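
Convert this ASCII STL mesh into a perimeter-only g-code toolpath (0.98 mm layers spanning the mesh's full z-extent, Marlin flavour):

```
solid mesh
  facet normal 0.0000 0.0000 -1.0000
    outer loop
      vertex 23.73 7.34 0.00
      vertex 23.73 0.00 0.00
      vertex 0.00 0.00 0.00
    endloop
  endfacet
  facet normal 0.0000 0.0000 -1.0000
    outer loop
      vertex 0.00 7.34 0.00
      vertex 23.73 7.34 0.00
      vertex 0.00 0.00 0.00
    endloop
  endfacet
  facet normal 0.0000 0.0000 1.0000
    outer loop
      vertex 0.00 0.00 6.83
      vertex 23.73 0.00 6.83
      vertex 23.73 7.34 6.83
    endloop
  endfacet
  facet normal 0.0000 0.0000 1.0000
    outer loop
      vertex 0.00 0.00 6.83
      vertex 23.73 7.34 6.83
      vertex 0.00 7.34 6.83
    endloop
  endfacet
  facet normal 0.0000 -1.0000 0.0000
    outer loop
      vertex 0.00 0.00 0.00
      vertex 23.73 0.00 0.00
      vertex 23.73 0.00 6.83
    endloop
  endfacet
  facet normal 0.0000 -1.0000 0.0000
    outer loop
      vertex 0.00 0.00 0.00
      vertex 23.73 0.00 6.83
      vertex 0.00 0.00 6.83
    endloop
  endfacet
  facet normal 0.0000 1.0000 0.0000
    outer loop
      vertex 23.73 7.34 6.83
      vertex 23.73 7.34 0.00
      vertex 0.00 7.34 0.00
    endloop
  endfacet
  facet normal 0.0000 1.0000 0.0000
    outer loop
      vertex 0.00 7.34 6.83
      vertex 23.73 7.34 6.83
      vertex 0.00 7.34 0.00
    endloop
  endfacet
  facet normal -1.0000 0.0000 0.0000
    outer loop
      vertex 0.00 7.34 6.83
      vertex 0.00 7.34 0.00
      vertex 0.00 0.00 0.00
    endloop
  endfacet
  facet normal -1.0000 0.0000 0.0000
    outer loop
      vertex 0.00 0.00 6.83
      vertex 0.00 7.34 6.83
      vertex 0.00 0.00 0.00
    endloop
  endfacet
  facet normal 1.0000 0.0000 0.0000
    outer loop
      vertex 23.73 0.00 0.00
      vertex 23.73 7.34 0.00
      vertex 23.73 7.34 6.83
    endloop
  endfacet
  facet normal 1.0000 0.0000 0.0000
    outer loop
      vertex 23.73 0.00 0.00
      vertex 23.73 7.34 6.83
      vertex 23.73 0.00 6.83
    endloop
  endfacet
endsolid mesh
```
; perimeter-only toolpath
G21 ; units = mm
G90 ; absolute positioning
G28 ; home
; layer 1
G0 Z0.98
G0 X0.00 Y0.00
G1 X23.73 Y0.00
G1 X23.73 Y7.34
G1 X0.00 Y7.34
G1 X0.00 Y0.00
; layer 2
G0 Z1.95
G0 X0.00 Y0.00
G1 X23.73 Y0.00
G1 X23.73 Y7.34
G1 X0.00 Y7.34
G1 X0.00 Y0.00
; layer 3
G0 Z2.93
G0 X0.00 Y0.00
G1 X23.73 Y0.00
G1 X23.73 Y7.34
G1 X0.00 Y7.34
G1 X0.00 Y0.00
; layer 4
G0 Z3.90
G0 X0.00 Y0.00
G1 X23.73 Y0.00
G1 X23.73 Y7.34
G1 X0.00 Y7.34
G1 X0.00 Y0.00
; layer 5
G0 Z4.88
G0 X0.00 Y0.00
G1 X23.73 Y0.00
G1 X23.73 Y7.34
G1 X0.00 Y7.34
G1 X0.00 Y0.00
; layer 6
G0 Z5.85
G0 X0.00 Y0.00
G1 X23.73 Y0.00
G1 X23.73 Y7.34
G1 X0.00 Y7.34
G1 X0.00 Y0.00
; layer 7
G0 Z6.83
G0 X0.00 Y0.00
G1 X23.73 Y0.00
G1 X23.73 Y7.34
G1 X0.00 Y7.34
G1 X0.00 Y0.00
M2 ; end

The solid is a rectangular box, roughly 23.7 × 7.34 mm footprint and 6.83 mm tall. Slicing at Δz = 0.98 mm — 7 equal slices spanning the solid's height, so layer i sits at z = i·h/7 — gives 7 non-empty perimeters. Each is a 4-segment closed polygon; G0 lifts to the layer z and rapids to the start vertex, then G1 traces the edges.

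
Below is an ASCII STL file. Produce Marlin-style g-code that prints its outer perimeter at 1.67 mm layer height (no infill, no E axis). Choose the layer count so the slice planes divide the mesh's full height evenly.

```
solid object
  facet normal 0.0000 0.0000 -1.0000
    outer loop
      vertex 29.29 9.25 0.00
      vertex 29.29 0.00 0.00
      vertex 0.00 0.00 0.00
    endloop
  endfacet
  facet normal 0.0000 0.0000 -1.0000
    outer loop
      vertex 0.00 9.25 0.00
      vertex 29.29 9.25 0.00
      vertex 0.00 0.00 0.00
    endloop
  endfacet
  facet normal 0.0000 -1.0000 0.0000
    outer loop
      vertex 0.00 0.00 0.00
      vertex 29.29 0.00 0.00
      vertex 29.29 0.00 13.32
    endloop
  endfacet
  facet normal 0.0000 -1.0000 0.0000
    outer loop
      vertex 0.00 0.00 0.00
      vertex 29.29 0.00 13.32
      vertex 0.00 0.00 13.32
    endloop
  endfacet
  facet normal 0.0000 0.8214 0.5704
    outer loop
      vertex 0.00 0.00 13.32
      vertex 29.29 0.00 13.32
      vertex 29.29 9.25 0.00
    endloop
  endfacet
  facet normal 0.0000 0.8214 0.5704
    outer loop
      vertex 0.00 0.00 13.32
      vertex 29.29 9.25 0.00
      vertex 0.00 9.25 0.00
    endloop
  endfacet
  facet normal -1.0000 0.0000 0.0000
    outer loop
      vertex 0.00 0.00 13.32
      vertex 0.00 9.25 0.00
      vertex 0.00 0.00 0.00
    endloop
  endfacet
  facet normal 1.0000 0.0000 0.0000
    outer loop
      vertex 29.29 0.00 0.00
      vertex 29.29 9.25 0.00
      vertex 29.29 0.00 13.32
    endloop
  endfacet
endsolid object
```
; perimeter-only toolpath
G21 ; units = mm
G90 ; absolute positioning
G28 ; home
; layer 1
G0 Z1.67
G0 X0.00 Y0.00
G1 X29.29 Y0.00
G1 X29.29 Y8.09
G1 X0.00 Y8.09
G1 X0.00 Y0.00
; layer 2
G0 Z3.33
G0 X0.00 Y0.00
G1 X29.29 Y0.00
G1 X29.29 Y6.94
G1 X0.00 Y6.94
G1 X0.00 Y0.00
; layer 3
G0 Z5.00
G0 X0.00 Y0.00
G1 X29.29 Y0.00
G1 X29.29 Y5.78
G1 X0.00 Y5.78
G1 X0.00 Y0.00
; layer 4
G0 Z6.66
G0 X0.00 Y0.00
G1 X29.29 Y0.00
G1 X29.29 Y4.62
G1 X0.00 Y4.62
G1 X0.00 Y0.00
; layer 5
G0 Z8.32
G0 X0.00 Y0.00
G1 X29.29 Y0.00
G1 X29.29 Y3.47
G1 X0.00 Y3.47
G1 X0.00 Y0.00
; layer 6
G0 Z9.99
G0 X0.00 Y0.00
G1 X29.29 Y0.00
G1 X29.29 Y2.31
G1 X0.00 Y2.31
G1 X0.00 Y0.00
; layer 7
G0 Z11.66
G0 X0.00 Y0.00
G1 X29.29 Y0.00
G1 X29.29 Y1.16
G1 X0.00 Y1.16
G1 X0.00 Y0.00
M2 ; end

The solid is a wedge (ramp): 29.3 × 9.25 mm base, rising to 13.3 mm along the y=0 edge and sloping linearly to z=0 at y=9.25. Slicing at Δz = 1.67 mm — 8 equal slices spanning the solid's height, so layer i sits at z = i·h/8 — gives 7 non-empty perimeters. Each is a 4-segment closed polygon; G0 lifts to the layer z and rapids to the start vertex, then G1 traces the edges. The cross-section shrinks linearly with z (the slice at the apex is degenerate and omitted).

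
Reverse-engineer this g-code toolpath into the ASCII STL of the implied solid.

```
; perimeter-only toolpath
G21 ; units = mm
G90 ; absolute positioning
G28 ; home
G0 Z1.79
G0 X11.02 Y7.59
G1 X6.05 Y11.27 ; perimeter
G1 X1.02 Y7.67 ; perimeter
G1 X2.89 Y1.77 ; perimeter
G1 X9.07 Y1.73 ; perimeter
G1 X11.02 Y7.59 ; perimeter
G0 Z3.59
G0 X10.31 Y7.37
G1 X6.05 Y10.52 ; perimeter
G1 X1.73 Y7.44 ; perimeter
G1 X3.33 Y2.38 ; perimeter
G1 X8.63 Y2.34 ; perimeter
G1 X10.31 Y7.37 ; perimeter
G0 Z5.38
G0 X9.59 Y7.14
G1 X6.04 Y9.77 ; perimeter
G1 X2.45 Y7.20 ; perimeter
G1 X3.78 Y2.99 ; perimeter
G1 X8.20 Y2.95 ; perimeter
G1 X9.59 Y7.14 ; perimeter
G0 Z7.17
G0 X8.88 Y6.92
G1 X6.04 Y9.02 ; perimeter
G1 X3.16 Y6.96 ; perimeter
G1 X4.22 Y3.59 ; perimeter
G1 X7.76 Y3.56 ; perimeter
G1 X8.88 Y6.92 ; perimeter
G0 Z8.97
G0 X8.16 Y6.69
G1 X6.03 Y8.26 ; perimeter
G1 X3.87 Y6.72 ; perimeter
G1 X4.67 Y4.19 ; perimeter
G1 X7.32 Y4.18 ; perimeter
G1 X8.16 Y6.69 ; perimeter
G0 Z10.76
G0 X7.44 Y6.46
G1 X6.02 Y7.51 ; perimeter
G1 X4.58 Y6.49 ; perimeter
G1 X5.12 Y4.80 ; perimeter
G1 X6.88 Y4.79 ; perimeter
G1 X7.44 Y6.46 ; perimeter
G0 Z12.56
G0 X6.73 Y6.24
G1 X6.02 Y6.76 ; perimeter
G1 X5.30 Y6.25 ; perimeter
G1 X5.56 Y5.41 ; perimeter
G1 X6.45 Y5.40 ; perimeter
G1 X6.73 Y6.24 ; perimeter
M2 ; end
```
solid part
  facet normal 0.0000 0.0000 -1.0000
    outer loop
      vertex 0.31 7.91 0.00
      vertex 6.06 12.02 0.00
      vertex 11.74 7.82 0.00
    endloop
  endfacet
  facet normal 0.0000 0.0000 -1.0000
    outer loop
      vertex 2.44 1.17 0.00
      vertex 0.31 7.91 0.00
      vertex 11.74 7.82 0.00
    endloop
  endfacet
  facet normal 0.0000 0.0000 -1.0000
    outer loop
      vertex 9.51 1.12 0.00
      vertex 2.44 1.17 0.00
      vertex 11.74 7.82 0.00
    endloop
  endfacet
  facet normal 0.5631 0.7615 0.3209
    outer loop
      vertex 11.74 7.82 0.00
      vertex 6.06 12.02 0.00
      vertex 6.01 6.01 14.35
    endloop
  endfacet
  facet normal -0.5508 0.7705 0.3208
    outer loop
      vertex 6.06 12.02 0.00
      vertex 0.31 7.91 0.00
      vertex 6.01 6.01 14.35
    endloop
  endfacet
  facet normal -0.9031 -0.2854 0.3209
    outer loop
      vertex 0.31 7.91 0.00
      vertex 2.44 1.17 0.00
      vertex 6.01 6.01 14.35
    endloop
  endfacet
  facet normal -0.0067 -0.9470 0.3211
    outer loop
      vertex 2.44 1.17 0.00
      vertex 9.51 1.12 0.00
      vertex 6.01 6.01 14.35
    endloop
  endfacet
  facet normal 0.8986 -0.2991 0.3211
    outer loop
      vertex 9.51 1.12 0.00
      vertex 11.74 7.82 0.00
      vertex 6.01 6.01 14.35
    endloop
  endfacet
endsolid part

The G0 Z moves step by Δz≈1.79 mm. The G1 loops shrink linearly with z, so the solid tapers from its base footprint up to z≈14.3. Closing with a flat bottom cap and the tapered top and triangulating gives 8 facets — a regular 5-sided pyramid, base circumscribed radius ≈ 6.01 mm, apex at z ≈ 14.3 mm.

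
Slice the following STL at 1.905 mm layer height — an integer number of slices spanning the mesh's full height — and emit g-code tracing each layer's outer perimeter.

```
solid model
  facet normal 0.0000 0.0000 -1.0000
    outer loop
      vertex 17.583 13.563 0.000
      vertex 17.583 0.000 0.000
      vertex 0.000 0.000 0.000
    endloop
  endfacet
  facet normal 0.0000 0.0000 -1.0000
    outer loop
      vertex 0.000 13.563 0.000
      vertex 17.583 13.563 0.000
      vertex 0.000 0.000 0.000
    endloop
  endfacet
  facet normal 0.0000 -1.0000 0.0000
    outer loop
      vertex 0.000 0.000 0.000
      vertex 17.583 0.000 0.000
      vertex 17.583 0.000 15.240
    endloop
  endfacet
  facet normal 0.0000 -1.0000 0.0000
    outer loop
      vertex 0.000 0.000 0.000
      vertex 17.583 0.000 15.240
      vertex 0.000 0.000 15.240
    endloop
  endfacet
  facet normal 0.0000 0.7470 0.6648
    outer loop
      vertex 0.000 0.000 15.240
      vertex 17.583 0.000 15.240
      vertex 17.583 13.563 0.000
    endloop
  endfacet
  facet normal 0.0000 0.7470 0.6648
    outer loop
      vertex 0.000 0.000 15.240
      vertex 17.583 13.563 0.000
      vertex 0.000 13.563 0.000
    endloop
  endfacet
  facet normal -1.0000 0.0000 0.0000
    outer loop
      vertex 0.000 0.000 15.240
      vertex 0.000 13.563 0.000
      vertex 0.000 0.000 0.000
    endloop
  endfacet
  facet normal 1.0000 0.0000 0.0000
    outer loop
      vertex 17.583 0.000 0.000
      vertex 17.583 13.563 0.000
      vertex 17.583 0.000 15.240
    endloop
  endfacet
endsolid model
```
; perimeter-only toolpath
G21 ; units = mm
G90 ; absolute positioning
G28 ; home
; layer 1
G0 Z1.905
G0 X0.000 Y0.000
G1 X17.583 Y0.000
G1 X17.583 Y11.868
G1 X0.000 Y11.868
G1 X0.000 Y0.000
; layer 2
G0 Z3.810
G0 X0.000 Y0.000
G1 X17.583 Y0.000
G1 X17.583 Y10.172
G1 X0.000 Y10.172
G1 X0.000 Y0.000
; layer 3
G0 Z5.715
G0 X0.000 Y0.000
G1 X17.583 Y0.000
G1 X17.583 Y8.477
G1 X0.000 Y8.477
G1 X0.000 Y0.000
; layer 4
G0 Z7.620
G0 X0.000 Y0.000
G1 X17.583 Y0.000
G1 X17.583 Y6.782
G1 X0.000 Y6.782
G1 X0.000 Y0.000
; layer 5
G0 Z9.525
G0 X0.000 Y0.000
G1 X17.583 Y0.000
G1 X17.583 Y5.086
G1 X0.000 Y5.086
G1 X0.000 Y0.000
; layer 6
G0 Z11.430
G0 X0.000 Y0.000
G1 X17.583 Y0.000
G1 X17.583 Y3.391
G1 X0.000 Y3.391
G1 X0.000 Y0.000
; layer 7
G0 Z13.335
G0 X0.000 Y0.000
G1 X17.583 Y0.000
G1 X17.583 Y1.695
G1 X0.000 Y1.695
G1 X0.000 Y0.000
M2 ; end

The solid is a wedge (ramp): 17.6 × 13.6 mm base, rising to 15.2 mm along the y=0 edge and sloping linearly to z=0 at y=13.6. Slicing at Δz = 1.905 mm — 8 equal slices spanning the solid's height, so layer i sits at z = i·h/8 — gives 7 non-empty perimeters. Each is a 4-segment closed polygon; G0 lifts to the layer z and rapids to the start vertex, then G1 traces the edges. The cross-section shrinks linearly with z (the slice at the apex is degenerate and omitted).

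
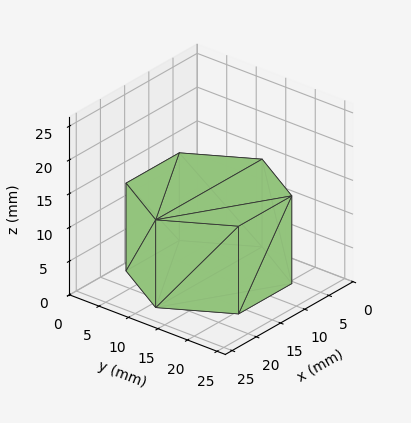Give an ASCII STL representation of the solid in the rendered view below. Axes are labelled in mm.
Reading the render: the shape is a regular 6-sided prism (a cylinder approximated with 6 flat sides), circumscribed radius ≈ 11 mm, height ≈ 13 mm (dimensions read to the nearest mm from the axis ticks). For the STL, each face is triangulated and given an outward normal.

solid part
  facet normal 0.0000 0.0000 -1.0000
    outer loop
      vertex 5.500 20.526 0.000
      vertex 16.500 20.526 0.000
      vertex 22.000 11.000 0.000
    endloop
  endfacet
  facet normal 0.0000 0.0000 -1.0000
    outer loop
      vertex 0.000 11.000 0.000
      vertex 5.500 20.526 0.000
      vertex 22.000 11.000 0.000
    endloop
  endfacet
  facet normal 0.0000 0.0000 -1.0000
    outer loop
      vertex 5.500 1.474 0.000
      vertex 0.000 11.000 0.000
      vertex 22.000 11.000 0.000
    endloop
  endfacet
  facet normal 0.0000 0.0000 -1.0000
    outer loop
      vertex 16.500 1.474 0.000
      vertex 5.500 1.474 0.000
      vertex 22.000 11.000 0.000
    endloop
  endfacet
  facet normal 0.0000 0.0000 1.0000
    outer loop
      vertex 22.000 11.000 13.000
      vertex 16.500 20.526 13.000
      vertex 5.500 20.526 13.000
    endloop
  endfacet
  facet normal 0.0000 0.0000 1.0000
    outer loop
      vertex 22.000 11.000 13.000
      vertex 5.500 20.526 13.000
      vertex 0.000 11.000 13.000
    endloop
  endfacet
  facet normal 0.0000 0.0000 1.0000
    outer loop
      vertex 22.000 11.000 13.000
      vertex 0.000 11.000 13.000
      vertex 5.500 1.474 13.000
    endloop
  endfacet
  facet normal 0.0000 0.0000 1.0000
    outer loop
      vertex 22.000 11.000 13.000
      vertex 5.500 1.474 13.000
      vertex 16.500 1.474 13.000
    endloop
  endfacet
  facet normal 0.8660 0.5000 0.0000
    outer loop
      vertex 22.000 11.000 0.000
      vertex 16.500 20.526 0.000
      vertex 16.500 20.526 13.000
    endloop
  endfacet
  facet normal 0.8660 0.5000 0.0000
    outer loop
      vertex 22.000 11.000 0.000
      vertex 16.500 20.526 13.000
      vertex 22.000 11.000 13.000
    endloop
  endfacet
  facet normal 0.0000 1.0000 0.0000
    outer loop
      vertex 16.500 20.526 0.000
      vertex 5.500 20.526 0.000
      vertex 5.500 20.526 13.000
    endloop
  endfacet
  facet normal 0.0000 1.0000 0.0000
    outer loop
      vertex 16.500 20.526 0.000
      vertex 5.500 20.526 13.000
      vertex 16.500 20.526 13.000
    endloop
  endfacet
  facet normal -0.8660 0.5000 0.0000
    outer loop
      vertex 5.500 20.526 0.000
      vertex 0.000 11.000 0.000
      vertex 0.000 11.000 13.000
    endloop
  endfacet
  facet normal -0.8660 0.5000 0.0000
    outer loop
      vertex 5.500 20.526 0.000
      vertex 0.000 11.000 13.000
      vertex 5.500 20.526 13.000
    endloop
  endfacet
  facet normal -0.8660 -0.5000 0.0000
    outer loop
      vertex 0.000 11.000 0.000
      vertex 5.500 1.474 0.000
      vertex 5.500 1.474 13.000
    endloop
  endfacet
  facet normal -0.8660 -0.5000 0.0000
    outer loop
      vertex 0.000 11.000 0.000
      vertex 5.500 1.474 13.000
      vertex 0.000 11.000 13.000
    endloop
  endfacet
  facet normal 0.0000 -1.0000 0.0000
    outer loop
      vertex 5.500 1.474 0.000
      vertex 16.500 1.474 0.000
      vertex 16.500 1.474 13.000
    endloop
  endfacet
  facet normal 0.0000 -1.0000 0.0000
    outer loop
      vertex 5.500 1.474 0.000
      vertex 16.500 1.474 13.000
      vertex 5.500 1.474 13.000
    endloop
  endfacet
  facet normal 0.8660 -0.5000 0.0000
    outer loop
      vertex 16.500 1.474 0.000
      vertex 22.000 11.000 0.000
      vertex 22.000 11.000 13.000
    endloop
  endfacet
  facet normal 0.8660 -0.5000 0.0000
    outer loop
      vertex 16.500 1.474 0.000
      vertex 22.000 11.000 13.000
      vertex 16.500 1.474 13.000
    endloop
  endfacet
endsolid part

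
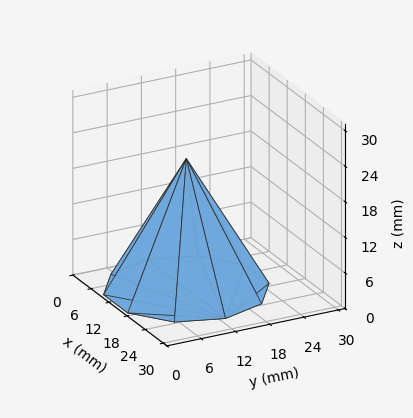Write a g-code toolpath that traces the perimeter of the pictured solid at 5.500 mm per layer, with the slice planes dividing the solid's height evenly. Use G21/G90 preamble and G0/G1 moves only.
Reading the render: the shape is a regular 10-sided pyramid, base circumscribed radius ≈ 13 mm, apex at z ≈ 22 mm (dimensions read to the nearest mm from the axis ticks). For the g-code, the solid's height is divided into equal slices at the stated Δz and each level perimeter traced with G1 moves after a G0 lift.

; perimeter-only toolpath
G21 ; units = mm
G90 ; absolute positioning
G28 ; home
; layer 1
G0 Z5.500
G0 X22.750 Y13.000
G1 X20.888 Y18.731
G1 X16.013 Y22.273
G1 X9.987 Y22.273
G1 X5.112 Y18.731
G1 X3.250 Y13.000
G1 X5.112 Y7.269
G1 X9.987 Y3.727
G1 X16.013 Y3.727
G1 X20.888 Y7.269
G1 X22.750 Y13.000
; layer 2
G0 Z11.000
G0 X19.500 Y13.000
G1 X18.258 Y16.820
G1 X15.008 Y19.182
G1 X10.992 Y19.182
G1 X7.742 Y16.820
G1 X6.500 Y13.000
G1 X7.742 Y9.180
G1 X10.992 Y6.818
G1 X15.008 Y6.818
G1 X18.258 Y9.180
G1 X19.500 Y13.000
; layer 3
G0 Z16.500
G0 X16.250 Y13.000
G1 X15.629 Y14.910
G1 X14.004 Y16.091
G1 X11.996 Y16.091
G1 X10.371 Y14.910
G1 X9.750 Y13.000
G1 X10.371 Y11.090
G1 X11.996 Y9.909
G1 X14.004 Y9.909
G1 X15.629 Y11.090
G1 X16.250 Y13.000
M2 ; end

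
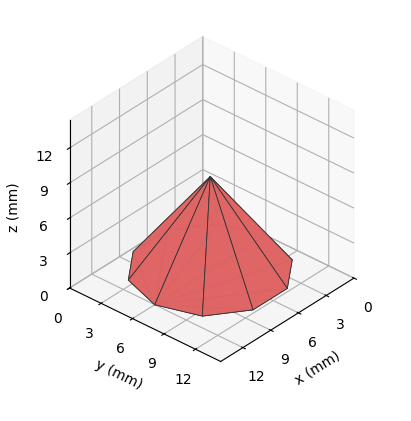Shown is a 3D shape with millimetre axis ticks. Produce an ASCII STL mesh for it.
Reading the render: the shape is a regular 10-sided pyramid, base circumscribed radius ≈ 6 mm, apex at z ≈ 8 mm (dimensions read to the nearest mm from the axis ticks). For the STL, each face is triangulated and given an outward normal.

solid part
  facet normal 0.0000 0.0000 -1.0000
    outer loop
      vertex 7.854 11.706 0.000
      vertex 10.854 9.527 0.000
      vertex 12.000 6.000 0.000
    endloop
  endfacet
  facet normal 0.0000 0.0000 -1.0000
    outer loop
      vertex 4.146 11.706 0.000
      vertex 7.854 11.706 0.000
      vertex 12.000 6.000 0.000
    endloop
  endfacet
  facet normal 0.0000 0.0000 -1.0000
    outer loop
      vertex 1.146 9.527 0.000
      vertex 4.146 11.706 0.000
      vertex 12.000 6.000 0.000
    endloop
  endfacet
  facet normal 0.0000 0.0000 -1.0000
    outer loop
      vertex 0.000 6.000 0.000
      vertex 1.146 9.527 0.000
      vertex 12.000 6.000 0.000
    endloop
  endfacet
  facet normal 0.0000 0.0000 -1.0000
    outer loop
      vertex 1.146 2.473 0.000
      vertex 0.000 6.000 0.000
      vertex 12.000 6.000 0.000
    endloop
  endfacet
  facet normal 0.0000 0.0000 -1.0000
    outer loop
      vertex 4.146 0.294 0.000
      vertex 1.146 2.473 0.000
      vertex 12.000 6.000 0.000
    endloop
  endfacet
  facet normal 0.0000 0.0000 -1.0000
    outer loop
      vertex 7.854 0.294 0.000
      vertex 4.146 0.294 0.000
      vertex 12.000 6.000 0.000
    endloop
  endfacet
  facet normal 0.0000 0.0000 -1.0000
    outer loop
      vertex 10.854 2.473 0.000
      vertex 7.854 0.294 0.000
      vertex 12.000 6.000 0.000
    endloop
  endfacet
  facet normal 0.7743 0.2516 0.5807
    outer loop
      vertex 12.000 6.000 0.000
      vertex 10.854 9.527 0.000
      vertex 6.000 6.000 8.000
    endloop
  endfacet
  facet normal 0.4784 0.6587 0.5807
    outer loop
      vertex 10.854 9.527 0.000
      vertex 7.854 11.706 0.000
      vertex 6.000 6.000 8.000
    endloop
  endfacet
  facet normal 0.0000 0.8141 0.5807
    outer loop
      vertex 7.854 11.706 0.000
      vertex 4.146 11.706 0.000
      vertex 6.000 6.000 8.000
    endloop
  endfacet
  facet normal -0.4784 0.6587 0.5807
    outer loop
      vertex 4.146 11.706 0.000
      vertex 1.146 9.527 0.000
      vertex 6.000 6.000 8.000
    endloop
  endfacet
  facet normal -0.7743 0.2516 0.5807
    outer loop
      vertex 1.146 9.527 0.000
      vertex 0.000 6.000 0.000
      vertex 6.000 6.000 8.000
    endloop
  endfacet
  facet normal -0.7743 -0.2516 0.5807
    outer loop
      vertex 0.000 6.000 0.000
      vertex 1.146 2.473 0.000
      vertex 6.000 6.000 8.000
    endloop
  endfacet
  facet normal -0.4784 -0.6587 0.5807
    outer loop
      vertex 1.146 2.473 0.000
      vertex 4.146 0.294 0.000
      vertex 6.000 6.000 8.000
    endloop
  endfacet
  facet normal 0.0000 -0.8141 0.5807
    outer loop
      vertex 4.146 0.294 0.000
      vertex 7.854 0.294 0.000
      vertex 6.000 6.000 8.000
    endloop
  endfacet
  facet normal 0.4784 -0.6587 0.5807
    outer loop
      vertex 7.854 0.294 0.000
      vertex 10.854 2.473 0.000
      vertex 6.000 6.000 8.000
    endloop
  endfacet
  facet normal 0.7743 -0.2516 0.5807
    outer loop
      vertex 10.854 2.473 0.000
      vertex 12.000 6.000 0.000
      vertex 6.000 6.000 8.000
    endloop
  endfacet
endsolid part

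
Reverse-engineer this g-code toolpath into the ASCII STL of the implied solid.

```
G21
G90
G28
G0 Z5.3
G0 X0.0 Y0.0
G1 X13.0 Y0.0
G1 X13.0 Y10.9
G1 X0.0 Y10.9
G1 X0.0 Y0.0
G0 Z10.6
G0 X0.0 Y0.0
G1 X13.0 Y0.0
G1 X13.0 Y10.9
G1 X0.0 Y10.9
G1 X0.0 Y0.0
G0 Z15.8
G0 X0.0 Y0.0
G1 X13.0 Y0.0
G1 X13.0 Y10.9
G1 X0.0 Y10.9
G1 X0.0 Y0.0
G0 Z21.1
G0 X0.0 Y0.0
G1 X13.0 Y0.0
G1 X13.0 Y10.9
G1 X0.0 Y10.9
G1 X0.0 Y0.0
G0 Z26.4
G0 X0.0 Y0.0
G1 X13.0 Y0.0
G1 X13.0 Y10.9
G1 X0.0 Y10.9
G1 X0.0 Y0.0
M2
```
solid part
  facet normal 0.0000 0.0000 -1.0000
    outer loop
      vertex 13.0 10.9 0.0
      vertex 13.0 0.0 0.0
      vertex 0.0 0.0 0.0
    endloop
  endfacet
  facet normal 0.0000 0.0000 -1.0000
    outer loop
      vertex 0.0 10.9 0.0
      vertex 13.0 10.9 0.0
      vertex 0.0 0.0 0.0
    endloop
  endfacet
  facet normal 0.0000 0.0000 1.0000
    outer loop
      vertex 0.0 0.0 26.4
      vertex 13.0 0.0 26.4
      vertex 13.0 10.9 26.4
    endloop
  endfacet
  facet normal 0.0000 0.0000 1.0000
    outer loop
      vertex 0.0 0.0 26.4
      vertex 13.0 10.9 26.4
      vertex 0.0 10.9 26.4
    endloop
  endfacet
  facet normal 0.0000 -1.0000 0.0000
    outer loop
      vertex 0.0 0.0 0.0
      vertex 13.0 0.0 0.0
      vertex 13.0 0.0 26.4
    endloop
  endfacet
  facet normal 0.0000 -1.0000 0.0000
    outer loop
      vertex 0.0 0.0 0.0
      vertex 13.0 0.0 26.4
      vertex 0.0 0.0 26.4
    endloop
  endfacet
  facet normal 0.0000 1.0000 0.0000
    outer loop
      vertex 13.0 10.9 26.4
      vertex 13.0 10.9 0.0
      vertex 0.0 10.9 0.0
    endloop
  endfacet
  facet normal 0.0000 1.0000 0.0000
    outer loop
      vertex 0.0 10.9 26.4
      vertex 13.0 10.9 26.4
      vertex 0.0 10.9 0.0
    endloop
  endfacet
  facet normal -1.0000 0.0000 0.0000
    outer loop
      vertex 0.0 10.9 26.4
      vertex 0.0 10.9 0.0
      vertex 0.0 0.0 0.0
    endloop
  endfacet
  facet normal -1.0000 0.0000 0.0000
    outer loop
      vertex 0.0 0.0 26.4
      vertex 0.0 10.9 26.4
      vertex 0.0 0.0 0.0
    endloop
  endfacet
  facet normal 1.0000 0.0000 0.0000
    outer loop
      vertex 13.0 0.0 0.0
      vertex 13.0 10.9 0.0
      vertex 13.0 10.9 26.4
    endloop
  endfacet
  facet normal 1.0000 0.0000 0.0000
    outer loop
      vertex 13.0 0.0 0.0
      vertex 13.0 10.9 26.4
      vertex 13.0 0.0 26.4
    endloop
  endfacet
endsolid part

The G0 Z moves step by Δz≈5.3 mm. Every layer's G1 loop is the same polygon, so the solid is a straight extrusion of it from z=0 to z≈26.4. Closing with flat bottom and top caps and triangulating gives 12 facets — a rectangular box, roughly 13 × 10.9 mm footprint and 26.4 mm tall.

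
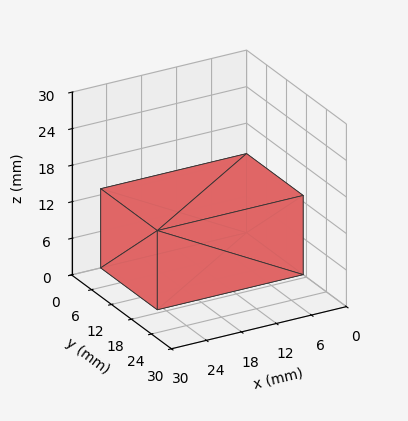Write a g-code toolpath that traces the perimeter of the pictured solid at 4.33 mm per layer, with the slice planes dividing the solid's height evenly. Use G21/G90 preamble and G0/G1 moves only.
Reading the render: the shape is a rectangular box, roughly 25 × 17 mm footprint and 13 mm tall (dimensions read to the nearest mm from the axis ticks). For the g-code, the solid's height is divided into equal slices at the stated Δz and each level perimeter traced with G1 moves after a G0 lift.

; perimeter-only toolpath
G21 ; units = mm
G90 ; absolute positioning
G28 ; home
; layer 1
G0 Z4.33
G0 X0.00 Y0.00
G1 X25.00 Y0.00
G1 X25.00 Y17.00
G1 X0.00 Y17.00
G1 X0.00 Y0.00
; layer 2
G0 Z8.67
G0 X0.00 Y0.00
G1 X25.00 Y0.00
G1 X25.00 Y17.00
G1 X0.00 Y17.00
G1 X0.00 Y0.00
; layer 3
G0 Z13.00
G0 X0.00 Y0.00
G1 X25.00 Y0.00
G1 X25.00 Y17.00
G1 X0.00 Y17.00
G1 X0.00 Y0.00
M2 ; end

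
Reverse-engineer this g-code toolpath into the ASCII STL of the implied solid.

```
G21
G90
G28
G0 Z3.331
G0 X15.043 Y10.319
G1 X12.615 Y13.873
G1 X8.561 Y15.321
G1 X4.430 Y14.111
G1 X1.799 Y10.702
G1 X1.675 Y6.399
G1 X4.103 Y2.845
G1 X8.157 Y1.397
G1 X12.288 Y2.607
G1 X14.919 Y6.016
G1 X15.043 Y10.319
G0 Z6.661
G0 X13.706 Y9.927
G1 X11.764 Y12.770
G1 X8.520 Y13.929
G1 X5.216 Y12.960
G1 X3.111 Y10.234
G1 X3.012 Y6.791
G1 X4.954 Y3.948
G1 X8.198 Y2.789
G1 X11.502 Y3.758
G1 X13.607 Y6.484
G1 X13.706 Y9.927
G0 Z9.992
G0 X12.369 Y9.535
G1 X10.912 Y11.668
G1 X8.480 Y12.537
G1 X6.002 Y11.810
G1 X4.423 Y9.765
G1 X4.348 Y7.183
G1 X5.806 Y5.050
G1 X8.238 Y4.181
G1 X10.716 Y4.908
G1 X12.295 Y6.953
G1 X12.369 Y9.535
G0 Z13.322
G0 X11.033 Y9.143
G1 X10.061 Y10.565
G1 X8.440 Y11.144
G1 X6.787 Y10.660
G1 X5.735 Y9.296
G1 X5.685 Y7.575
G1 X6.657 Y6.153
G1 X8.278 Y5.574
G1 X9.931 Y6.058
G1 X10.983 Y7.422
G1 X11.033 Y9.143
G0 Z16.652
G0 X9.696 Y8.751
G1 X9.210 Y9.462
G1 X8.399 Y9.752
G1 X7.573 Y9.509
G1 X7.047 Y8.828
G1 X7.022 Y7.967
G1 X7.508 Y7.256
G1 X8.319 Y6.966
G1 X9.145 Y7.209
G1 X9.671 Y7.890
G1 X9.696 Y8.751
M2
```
solid part
  facet normal 0.0000 0.0000 -1.0000
    outer loop
      vertex 8.601 16.714 0.000
      vertex 13.466 14.976 0.000
      vertex 16.380 10.711 0.000
    endloop
  endfacet
  facet normal 0.0000 0.0000 -1.0000
    outer loop
      vertex 3.644 15.261 0.000
      vertex 8.601 16.714 0.000
      vertex 16.380 10.711 0.000
    endloop
  endfacet
  facet normal 0.0000 0.0000 -1.0000
    outer loop
      vertex 0.487 11.171 0.000
      vertex 3.644 15.261 0.000
      vertex 16.380 10.711 0.000
    endloop
  endfacet
  facet normal 0.0000 0.0000 -1.0000
    outer loop
      vertex 0.338 6.007 0.000
      vertex 0.487 11.171 0.000
      vertex 16.380 10.711 0.000
    endloop
  endfacet
  facet normal 0.0000 0.0000 -1.0000
    outer loop
      vertex 3.252 1.742 0.000
      vertex 0.338 6.007 0.000
      vertex 16.380 10.711 0.000
    endloop
  endfacet
  facet normal 0.0000 0.0000 -1.0000
    outer loop
      vertex 8.117 0.004 0.000
      vertex 3.252 1.742 0.000
      vertex 16.380 10.711 0.000
    endloop
  endfacet
  facet normal 0.0000 0.0000 -1.0000
    outer loop
      vertex 13.074 1.457 0.000
      vertex 8.117 0.004 0.000
      vertex 16.380 10.711 0.000
    endloop
  endfacet
  facet normal 0.0000 0.0000 -1.0000
    outer loop
      vertex 16.231 5.547 0.000
      vertex 13.074 1.457 0.000
      vertex 16.380 10.711 0.000
    endloop
  endfacet
  facet normal 0.7672 0.5242 0.3696
    outer loop
      vertex 16.380 10.711 0.000
      vertex 13.466 14.976 0.000
      vertex 8.359 8.359 19.983
    endloop
  endfacet
  facet normal 0.3126 0.8750 0.3696
    outer loop
      vertex 13.466 14.976 0.000
      vertex 8.601 16.714 0.000
      vertex 8.359 8.359 19.983
    endloop
  endfacet
  facet normal -0.2614 0.8917 0.3696
    outer loop
      vertex 8.601 16.714 0.000
      vertex 3.644 15.261 0.000
      vertex 8.359 8.359 19.983
    endloop
  endfacet
  facet normal -0.7355 0.5678 0.3696
    outer loop
      vertex 3.644 15.261 0.000
      vertex 0.487 11.171 0.000
      vertex 8.359 8.359 19.983
    endloop
  endfacet
  facet normal -0.9288 0.0268 0.3697
    outer loop
      vertex 0.487 11.171 0.000
      vertex 0.338 6.007 0.000
      vertex 8.359 8.359 19.983
    endloop
  endfacet
  facet normal -0.7672 -0.5242 0.3696
    outer loop
      vertex 0.338 6.007 0.000
      vertex 3.252 1.742 0.000
      vertex 8.359 8.359 19.983
    endloop
  endfacet
  facet normal -0.3126 -0.8750 0.3696
    outer loop
      vertex 3.252 1.742 0.000
      vertex 8.117 0.004 0.000
      vertex 8.359 8.359 19.983
    endloop
  endfacet
  facet normal 0.2614 -0.8917 0.3696
    outer loop
      vertex 8.117 0.004 0.000
      vertex 13.074 1.457 0.000
      vertex 8.359 8.359 19.983
    endloop
  endfacet
  facet normal 0.7355 -0.5678 0.3696
    outer loop
      vertex 13.074 1.457 0.000
      vertex 16.231 5.547 0.000
      vertex 8.359 8.359 19.983
    endloop
  endfacet
  facet normal 0.9288 -0.0268 0.3697
    outer loop
      vertex 16.231 5.547 0.000
      vertex 16.380 10.711 0.000
      vertex 8.359 8.359 19.983
    endloop
  endfacet
endsolid part

The G0 Z moves step by Δz≈3.331 mm. The G1 loops shrink linearly with z, so the solid tapers from its base footprint up to z≈20. Closing with a flat bottom cap and the tapered top and triangulating gives 18 facets — a regular 10-sided pyramid, base circumscribed radius ≈ 8.36 mm, apex at z ≈ 20 mm.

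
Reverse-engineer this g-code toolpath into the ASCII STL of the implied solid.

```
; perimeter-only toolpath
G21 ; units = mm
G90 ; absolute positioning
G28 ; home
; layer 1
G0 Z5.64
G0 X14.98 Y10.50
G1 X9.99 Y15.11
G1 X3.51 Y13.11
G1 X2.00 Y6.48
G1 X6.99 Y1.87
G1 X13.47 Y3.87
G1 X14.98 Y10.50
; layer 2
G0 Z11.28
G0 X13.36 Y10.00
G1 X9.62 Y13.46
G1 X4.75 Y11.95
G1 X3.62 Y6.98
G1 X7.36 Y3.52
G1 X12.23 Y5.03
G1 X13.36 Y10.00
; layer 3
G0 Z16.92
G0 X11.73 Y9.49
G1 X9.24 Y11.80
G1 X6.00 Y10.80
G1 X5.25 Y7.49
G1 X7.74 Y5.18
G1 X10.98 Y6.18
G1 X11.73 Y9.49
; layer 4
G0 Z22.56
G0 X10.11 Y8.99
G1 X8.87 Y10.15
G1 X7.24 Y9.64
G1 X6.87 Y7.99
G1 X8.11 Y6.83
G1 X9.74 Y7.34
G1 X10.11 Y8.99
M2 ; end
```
solid part
  facet normal 0.0000 0.0000 -1.0000
    outer loop
      vertex 2.26 14.26 0.00
      vertex 10.37 16.77 0.00
      vertex 16.60 11.00 0.00
    endloop
  endfacet
  facet normal 0.0000 0.0000 -1.0000
    outer loop
      vertex 0.38 5.98 0.00
      vertex 2.26 14.26 0.00
      vertex 16.60 11.00 0.00
    endloop
  endfacet
  facet normal 0.0000 0.0000 -1.0000
    outer loop
      vertex 6.61 0.21 0.00
      vertex 0.38 5.98 0.00
      vertex 16.60 11.00 0.00
    endloop
  endfacet
  facet normal 0.0000 0.0000 -1.0000
    outer loop
      vertex 14.72 2.72 0.00
      vertex 6.61 0.21 0.00
      vertex 16.60 11.00 0.00
    endloop
  endfacet
  facet normal 0.6575 0.7099 0.2523
    outer loop
      vertex 16.60 11.00 0.00
      vertex 10.37 16.77 0.00
      vertex 8.49 8.49 28.20
    endloop
  endfacet
  facet normal -0.2861 0.9244 0.2523
    outer loop
      vertex 10.37 16.77 0.00
      vertex 2.26 14.26 0.00
      vertex 8.49 8.49 28.20
    endloop
  endfacet
  facet normal -0.9436 0.2143 0.2523
    outer loop
      vertex 2.26 14.26 0.00
      vertex 0.38 5.98 0.00
      vertex 8.49 8.49 28.20
    endloop
  endfacet
  facet normal -0.6575 -0.7099 0.2523
    outer loop
      vertex 0.38 5.98 0.00
      vertex 6.61 0.21 0.00
      vertex 8.49 8.49 28.20
    endloop
  endfacet
  facet normal 0.2861 -0.9244 0.2523
    outer loop
      vertex 6.61 0.21 0.00
      vertex 14.72 2.72 0.00
      vertex 8.49 8.49 28.20
    endloop
  endfacet
  facet normal 0.9436 -0.2143 0.2523
    outer loop
      vertex 14.72 2.72 0.00
      vertex 16.60 11.00 0.00
      vertex 8.49 8.49 28.20
    endloop
  endfacet
endsolid part

The G0 Z moves step by Δz≈5.64 mm. The G1 loops shrink linearly with z, so the solid tapers from its base footprint up to z≈28.2. Closing with a flat bottom cap and the tapered top and triangulating gives 10 facets — a regular 6-sided pyramid, base circumscribed radius ≈ 8.49 mm, apex at z ≈ 28.2 mm.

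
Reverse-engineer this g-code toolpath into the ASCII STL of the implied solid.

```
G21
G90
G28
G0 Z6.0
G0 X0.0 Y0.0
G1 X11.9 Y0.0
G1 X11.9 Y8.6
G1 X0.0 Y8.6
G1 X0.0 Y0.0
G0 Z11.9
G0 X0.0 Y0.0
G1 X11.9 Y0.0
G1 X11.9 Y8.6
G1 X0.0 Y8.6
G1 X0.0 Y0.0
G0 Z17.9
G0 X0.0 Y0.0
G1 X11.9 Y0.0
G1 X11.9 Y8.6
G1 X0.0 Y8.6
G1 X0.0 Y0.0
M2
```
solid part
  facet normal 0.0000 0.0000 -1.0000
    outer loop
      vertex 11.9 8.6 0.0
      vertex 11.9 0.0 0.0
      vertex 0.0 0.0 0.0
    endloop
  endfacet
  facet normal 0.0000 0.0000 -1.0000
    outer loop
      vertex 0.0 8.6 0.0
      vertex 11.9 8.6 0.0
      vertex 0.0 0.0 0.0
    endloop
  endfacet
  facet normal 0.0000 0.0000 1.0000
    outer loop
      vertex 0.0 0.0 17.9
      vertex 11.9 0.0 17.9
      vertex 11.9 8.6 17.9
    endloop
  endfacet
  facet normal 0.0000 0.0000 1.0000
    outer loop
      vertex 0.0 0.0 17.9
      vertex 11.9 8.6 17.9
      vertex 0.0 8.6 17.9
    endloop
  endfacet
  facet normal 0.0000 -1.0000 0.0000
    outer loop
      vertex 0.0 0.0 0.0
      vertex 11.9 0.0 0.0
      vertex 11.9 0.0 17.9
    endloop
  endfacet
  facet normal 0.0000 -1.0000 0.0000
    outer loop
      vertex 0.0 0.0 0.0
      vertex 11.9 0.0 17.9
      vertex 0.0 0.0 17.9
    endloop
  endfacet
  facet normal 0.0000 1.0000 0.0000
    outer loop
      vertex 11.9 8.6 17.9
      vertex 11.9 8.6 0.0
      vertex 0.0 8.6 0.0
    endloop
  endfacet
  facet normal 0.0000 1.0000 0.0000
    outer loop
      vertex 0.0 8.6 17.9
      vertex 11.9 8.6 17.9
      vertex 0.0 8.6 0.0
    endloop
  endfacet
  facet normal -1.0000 0.0000 0.0000
    outer loop
      vertex 0.0 8.6 17.9
      vertex 0.0 8.6 0.0
      vertex 0.0 0.0 0.0
    endloop
  endfacet
  facet normal -1.0000 0.0000 0.0000
    outer loop
      vertex 0.0 0.0 17.9
      vertex 0.0 8.6 17.9
      vertex 0.0 0.0 0.0
    endloop
  endfacet
  facet normal 1.0000 0.0000 0.0000
    outer loop
      vertex 11.9 0.0 0.0
      vertex 11.9 8.6 0.0
      vertex 11.9 8.6 17.9
    endloop
  endfacet
  facet normal 1.0000 0.0000 0.0000
    outer loop
      vertex 11.9 0.0 0.0
      vertex 11.9 8.6 17.9
      vertex 11.9 0.0 17.9
    endloop
  endfacet
endsolid part

The G0 Z moves step by Δz≈6.0 mm. Every layer's G1 loop is the same polygon, so the solid is a straight extrusion of it from z=0 to z≈17.9. Closing with flat bottom and top caps and triangulating gives 12 facets — a rectangular box, roughly 11.9 × 8.6 mm footprint and 17.9 mm tall.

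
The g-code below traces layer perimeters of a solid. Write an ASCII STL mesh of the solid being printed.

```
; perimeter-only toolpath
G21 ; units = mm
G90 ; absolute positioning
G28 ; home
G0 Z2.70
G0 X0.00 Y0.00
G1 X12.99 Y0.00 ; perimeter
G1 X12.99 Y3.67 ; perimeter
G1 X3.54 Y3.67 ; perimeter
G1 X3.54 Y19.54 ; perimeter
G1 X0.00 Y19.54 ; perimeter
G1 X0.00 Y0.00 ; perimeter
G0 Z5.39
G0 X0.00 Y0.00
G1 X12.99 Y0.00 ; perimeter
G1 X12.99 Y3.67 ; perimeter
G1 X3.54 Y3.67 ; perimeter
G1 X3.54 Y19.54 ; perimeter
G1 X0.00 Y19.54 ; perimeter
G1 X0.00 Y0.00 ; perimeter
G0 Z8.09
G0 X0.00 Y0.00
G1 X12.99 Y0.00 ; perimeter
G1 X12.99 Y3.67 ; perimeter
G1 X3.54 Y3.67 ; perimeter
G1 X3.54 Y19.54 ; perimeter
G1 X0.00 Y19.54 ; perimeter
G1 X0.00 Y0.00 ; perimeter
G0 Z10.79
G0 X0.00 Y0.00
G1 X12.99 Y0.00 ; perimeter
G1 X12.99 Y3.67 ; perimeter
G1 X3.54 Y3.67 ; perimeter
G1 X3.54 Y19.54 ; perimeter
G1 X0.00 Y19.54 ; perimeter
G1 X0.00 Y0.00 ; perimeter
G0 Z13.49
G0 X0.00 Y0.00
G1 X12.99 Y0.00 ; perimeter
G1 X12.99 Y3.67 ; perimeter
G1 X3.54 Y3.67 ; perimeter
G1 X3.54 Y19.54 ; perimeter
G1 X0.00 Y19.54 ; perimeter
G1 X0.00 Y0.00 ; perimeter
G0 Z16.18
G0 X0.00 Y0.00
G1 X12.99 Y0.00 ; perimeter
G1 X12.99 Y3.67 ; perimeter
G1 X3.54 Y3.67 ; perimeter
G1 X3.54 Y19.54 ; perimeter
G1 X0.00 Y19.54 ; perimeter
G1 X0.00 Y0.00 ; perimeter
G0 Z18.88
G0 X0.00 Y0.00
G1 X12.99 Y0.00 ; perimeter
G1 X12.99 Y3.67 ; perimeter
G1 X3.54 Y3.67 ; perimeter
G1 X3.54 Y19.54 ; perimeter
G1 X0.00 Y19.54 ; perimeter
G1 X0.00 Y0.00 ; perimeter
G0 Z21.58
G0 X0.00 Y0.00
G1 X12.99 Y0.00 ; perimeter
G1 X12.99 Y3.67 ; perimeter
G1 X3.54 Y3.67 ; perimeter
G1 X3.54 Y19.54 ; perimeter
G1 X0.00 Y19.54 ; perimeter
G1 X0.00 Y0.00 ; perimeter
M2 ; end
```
solid part
  facet normal 0.0000 0.0000 -1.0000
    outer loop
      vertex 12.99 3.67 0.00
      vertex 12.99 0.00 0.00
      vertex 0.00 0.00 0.00
    endloop
  endfacet
  facet normal 0.0000 0.0000 -1.0000
    outer loop
      vertex 3.54 3.67 0.00
      vertex 12.99 3.67 0.00
      vertex 0.00 0.00 0.00
    endloop
  endfacet
  facet normal 0.0000 0.0000 -1.0000
    outer loop
      vertex 3.54 19.54 0.00
      vertex 3.54 3.67 0.00
      vertex 0.00 0.00 0.00
    endloop
  endfacet
  facet normal 0.0000 0.0000 -1.0000
    outer loop
      vertex 0.00 19.54 0.00
      vertex 3.54 19.54 0.00
      vertex 0.00 0.00 0.00
    endloop
  endfacet
  facet normal 0.0000 0.0000 1.0000
    outer loop
      vertex 0.00 0.00 21.58
      vertex 12.99 0.00 21.58
      vertex 12.99 3.67 21.58
    endloop
  endfacet
  facet normal 0.0000 0.0000 1.0000
    outer loop
      vertex 0.00 0.00 21.58
      vertex 12.99 3.67 21.58
      vertex 3.54 3.67 21.58
    endloop
  endfacet
  facet normal 0.0000 0.0000 1.0000
    outer loop
      vertex 0.00 0.00 21.58
      vertex 3.54 3.67 21.58
      vertex 3.54 19.54 21.58
    endloop
  endfacet
  facet normal 0.0000 0.0000 1.0000
    outer loop
      vertex 0.00 0.00 21.58
      vertex 3.54 19.54 21.58
      vertex 0.00 19.54 21.58
    endloop
  endfacet
  facet normal 0.0000 -1.0000 0.0000
    outer loop
      vertex 0.00 0.00 0.00
      vertex 12.99 0.00 0.00
      vertex 12.99 0.00 21.58
    endloop
  endfacet
  facet normal 0.0000 -1.0000 0.0000
    outer loop
      vertex 0.00 0.00 0.00
      vertex 12.99 0.00 21.58
      vertex 0.00 0.00 21.58
    endloop
  endfacet
  facet normal 1.0000 0.0000 0.0000
    outer loop
      vertex 12.99 0.00 0.00
      vertex 12.99 3.67 0.00
      vertex 12.99 3.67 21.58
    endloop
  endfacet
  facet normal 1.0000 0.0000 0.0000
    outer loop
      vertex 12.99 0.00 0.00
      vertex 12.99 3.67 21.58
      vertex 12.99 0.00 21.58
    endloop
  endfacet
  facet normal 0.0000 1.0000 0.0000
    outer loop
      vertex 12.99 3.67 0.00
      vertex 3.54 3.67 0.00
      vertex 3.54 3.67 21.58
    endloop
  endfacet
  facet normal 0.0000 1.0000 0.0000
    outer loop
      vertex 12.99 3.67 0.00
      vertex 3.54 3.67 21.58
      vertex 12.99 3.67 21.58
    endloop
  endfacet
  facet normal 1.0000 0.0000 0.0000
    outer loop
      vertex 3.54 3.67 0.00
      vertex 3.54 19.54 0.00
      vertex 3.54 19.54 21.58
    endloop
  endfacet
  facet normal 1.0000 0.0000 0.0000
    outer loop
      vertex 3.54 3.67 0.00
      vertex 3.54 19.54 21.58
      vertex 3.54 3.67 21.58
    endloop
  endfacet
  facet normal 0.0000 1.0000 0.0000
    outer loop
      vertex 3.54 19.54 0.00
      vertex 0.00 19.54 0.00
      vertex 0.00 19.54 21.58
    endloop
  endfacet
  facet normal 0.0000 1.0000 0.0000
    outer loop
      vertex 3.54 19.54 0.00
      vertex 0.00 19.54 21.58
      vertex 3.54 19.54 21.58
    endloop
  endfacet
  facet normal -1.0000 0.0000 0.0000
    outer loop
      vertex 0.00 19.54 0.00
      vertex 0.00 0.00 0.00
      vertex 0.00 0.00 21.58
    endloop
  endfacet
  facet normal -1.0000 0.0000 0.0000
    outer loop
      vertex 0.00 19.54 0.00
      vertex 0.00 0.00 21.58
      vertex 0.00 19.54 21.58
    endloop
  endfacet
endsolid part

The G0 Z moves step by Δz≈2.70 mm. Every layer's G1 loop is the same polygon, so the solid is a straight extrusion of it from z=0 to z≈21.6. Closing with flat bottom and top caps and triangulating gives 20 facets — an L-shaped prism: outer 13 × 19.5 mm, arm thicknesses ≈ 3.67 mm (horizontal) and 3.54 mm (vertical), extruded 21.6 mm in z.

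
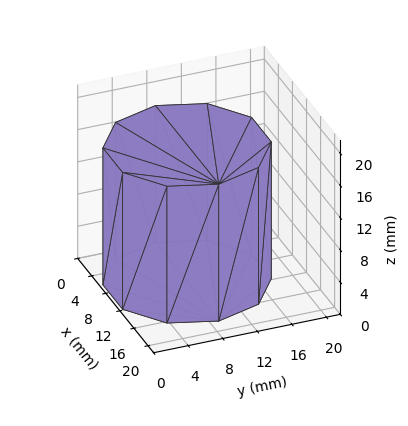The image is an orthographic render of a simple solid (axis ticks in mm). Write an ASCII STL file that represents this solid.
Reading the render: the shape is a regular 10-sided prism (a cylinder approximated with 10 flat sides), circumscribed radius ≈ 9 mm, height ≈ 17 mm (dimensions read to the nearest mm from the axis ticks). For the STL, each face is triangulated and given an outward normal.

solid part
  facet normal 0.0000 0.0000 -1.0000
    outer loop
      vertex 11.8 17.6 0.0
      vertex 16.3 14.3 0.0
      vertex 18.0 9.0 0.0
    endloop
  endfacet
  facet normal 0.0000 0.0000 -1.0000
    outer loop
      vertex 6.2 17.6 0.0
      vertex 11.8 17.6 0.0
      vertex 18.0 9.0 0.0
    endloop
  endfacet
  facet normal 0.0000 0.0000 -1.0000
    outer loop
      vertex 1.7 14.3 0.0
      vertex 6.2 17.6 0.0
      vertex 18.0 9.0 0.0
    endloop
  endfacet
  facet normal 0.0000 0.0000 -1.0000
    outer loop
      vertex 0.0 9.0 0.0
      vertex 1.7 14.3 0.0
      vertex 18.0 9.0 0.0
    endloop
  endfacet
  facet normal 0.0000 0.0000 -1.0000
    outer loop
      vertex 1.7 3.7 0.0
      vertex 0.0 9.0 0.0
      vertex 18.0 9.0 0.0
    endloop
  endfacet
  facet normal 0.0000 0.0000 -1.0000
    outer loop
      vertex 6.2 0.4 0.0
      vertex 1.7 3.7 0.0
      vertex 18.0 9.0 0.0
    endloop
  endfacet
  facet normal 0.0000 0.0000 -1.0000
    outer loop
      vertex 11.8 0.4 0.0
      vertex 6.2 0.4 0.0
      vertex 18.0 9.0 0.0
    endloop
  endfacet
  facet normal 0.0000 0.0000 -1.0000
    outer loop
      vertex 16.3 3.7 0.0
      vertex 11.8 0.4 0.0
      vertex 18.0 9.0 0.0
    endloop
  endfacet
  facet normal 0.0000 0.0000 1.0000
    outer loop
      vertex 18.0 9.0 17.0
      vertex 16.3 14.3 17.0
      vertex 11.8 17.6 17.0
    endloop
  endfacet
  facet normal 0.0000 0.0000 1.0000
    outer loop
      vertex 18.0 9.0 17.0
      vertex 11.8 17.6 17.0
      vertex 6.2 17.6 17.0
    endloop
  endfacet
  facet normal 0.0000 0.0000 1.0000
    outer loop
      vertex 18.0 9.0 17.0
      vertex 6.2 17.6 17.0
      vertex 1.7 14.3 17.0
    endloop
  endfacet
  facet normal 0.0000 0.0000 1.0000
    outer loop
      vertex 18.0 9.0 17.0
      vertex 1.7 14.3 17.0
      vertex 0.0 9.0 17.0
    endloop
  endfacet
  facet normal 0.0000 0.0000 1.0000
    outer loop
      vertex 18.0 9.0 17.0
      vertex 0.0 9.0 17.0
      vertex 1.7 3.7 17.0
    endloop
  endfacet
  facet normal 0.0000 0.0000 1.0000
    outer loop
      vertex 18.0 9.0 17.0
      vertex 1.7 3.7 17.0
      vertex 6.2 0.4 17.0
    endloop
  endfacet
  facet normal 0.0000 0.0000 1.0000
    outer loop
      vertex 18.0 9.0 17.0
      vertex 6.2 0.4 17.0
      vertex 11.8 0.4 17.0
    endloop
  endfacet
  facet normal 0.0000 0.0000 1.0000
    outer loop
      vertex 18.0 9.0 17.0
      vertex 11.8 0.4 17.0
      vertex 16.3 3.7 17.0
    endloop
  endfacet
  facet normal 0.9522 0.3054 0.0000
    outer loop
      vertex 18.0 9.0 0.0
      vertex 16.3 14.3 0.0
      vertex 16.3 14.3 17.0
    endloop
  endfacet
  facet normal 0.9522 0.3054 0.0000
    outer loop
      vertex 18.0 9.0 0.0
      vertex 16.3 14.3 17.0
      vertex 18.0 9.0 17.0
    endloop
  endfacet
  facet normal 0.5914 0.8064 0.0000
    outer loop
      vertex 16.3 14.3 0.0
      vertex 11.8 17.6 0.0
      vertex 11.8 17.6 17.0
    endloop
  endfacet
  facet normal 0.5914 0.8064 0.0000
    outer loop
      vertex 16.3 14.3 0.0
      vertex 11.8 17.6 17.0
      vertex 16.3 14.3 17.0
    endloop
  endfacet
  facet normal 0.0000 1.0000 0.0000
    outer loop
      vertex 11.8 17.6 0.0
      vertex 6.2 17.6 0.0
      vertex 6.2 17.6 17.0
    endloop
  endfacet
  facet normal 0.0000 1.0000 0.0000
    outer loop
      vertex 11.8 17.6 0.0
      vertex 6.2 17.6 17.0
      vertex 11.8 17.6 17.0
    endloop
  endfacet
  facet normal -0.5914 0.8064 0.0000
    outer loop
      vertex 6.2 17.6 0.0
      vertex 1.7 14.3 0.0
      vertex 1.7 14.3 17.0
    endloop
  endfacet
  facet normal -0.5914 0.8064 0.0000
    outer loop
      vertex 6.2 17.6 0.0
      vertex 1.7 14.3 17.0
      vertex 6.2 17.6 17.0
    endloop
  endfacet
  facet normal -0.9522 0.3054 0.0000
    outer loop
      vertex 1.7 14.3 0.0
      vertex 0.0 9.0 0.0
      vertex 0.0 9.0 17.0
    endloop
  endfacet
  facet normal -0.9522 0.3054 0.0000
    outer loop
      vertex 1.7 14.3 0.0
      vertex 0.0 9.0 17.0
      vertex 1.7 14.3 17.0
    endloop
  endfacet
  facet normal -0.9522 -0.3054 0.0000
    outer loop
      vertex 0.0 9.0 0.0
      vertex 1.7 3.7 0.0
      vertex 1.7 3.7 17.0
    endloop
  endfacet
  facet normal -0.9522 -0.3054 0.0000
    outer loop
      vertex 0.0 9.0 0.0
      vertex 1.7 3.7 17.0
      vertex 0.0 9.0 17.0
    endloop
  endfacet
  facet normal -0.5914 -0.8064 0.0000
    outer loop
      vertex 1.7 3.7 0.0
      vertex 6.2 0.4 0.0
      vertex 6.2 0.4 17.0
    endloop
  endfacet
  facet normal -0.5914 -0.8064 0.0000
    outer loop
      vertex 1.7 3.7 0.0
      vertex 6.2 0.4 17.0
      vertex 1.7 3.7 17.0
    endloop
  endfacet
  facet normal 0.0000 -1.0000 0.0000
    outer loop
      vertex 6.2 0.4 0.0
      vertex 11.8 0.4 0.0
      vertex 11.8 0.4 17.0
    endloop
  endfacet
  facet normal 0.0000 -1.0000 0.0000
    outer loop
      vertex 6.2 0.4 0.0
      vertex 11.8 0.4 17.0
      vertex 6.2 0.4 17.0
    endloop
  endfacet
  facet normal 0.5914 -0.8064 0.0000
    outer loop
      vertex 11.8 0.4 0.0
      vertex 16.3 3.7 0.0
      vertex 16.3 3.7 17.0
    endloop
  endfacet
  facet normal 0.5914 -0.8064 0.0000
    outer loop
      vertex 11.8 0.4 0.0
      vertex 16.3 3.7 17.0
      vertex 11.8 0.4 17.0
    endloop
  endfacet
  facet normal 0.9522 -0.3054 0.0000
    outer loop
      vertex 16.3 3.7 0.0
      vertex 18.0 9.0 0.0
      vertex 18.0 9.0 17.0
    endloop
  endfacet
  facet normal 0.9522 -0.3054 0.0000
    outer loop
      vertex 16.3 3.7 0.0
      vertex 18.0 9.0 17.0
      vertex 16.3 3.7 17.0
    endloop
  endfacet
endsolid part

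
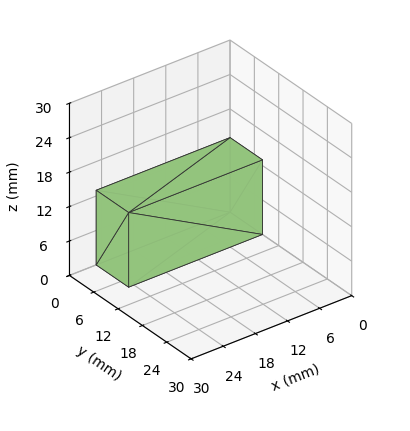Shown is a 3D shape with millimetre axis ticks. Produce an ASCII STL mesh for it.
Reading the render: the shape is a rectangular box, roughly 25 × 8 mm footprint and 13 mm tall (dimensions read to the nearest mm from the axis ticks). For the STL, each face is triangulated and given an outward normal.

solid part
  facet normal 0.0000 0.0000 -1.0000
    outer loop
      vertex 25.0 8.0 0.0
      vertex 25.0 0.0 0.0
      vertex 0.0 0.0 0.0
    endloop
  endfacet
  facet normal 0.0000 0.0000 -1.0000
    outer loop
      vertex 0.0 8.0 0.0
      vertex 25.0 8.0 0.0
      vertex 0.0 0.0 0.0
    endloop
  endfacet
  facet normal 0.0000 0.0000 1.0000
    outer loop
      vertex 0.0 0.0 13.0
      vertex 25.0 0.0 13.0
      vertex 25.0 8.0 13.0
    endloop
  endfacet
  facet normal 0.0000 0.0000 1.0000
    outer loop
      vertex 0.0 0.0 13.0
      vertex 25.0 8.0 13.0
      vertex 0.0 8.0 13.0
    endloop
  endfacet
  facet normal 0.0000 -1.0000 0.0000
    outer loop
      vertex 0.0 0.0 0.0
      vertex 25.0 0.0 0.0
      vertex 25.0 0.0 13.0
    endloop
  endfacet
  facet normal 0.0000 -1.0000 0.0000
    outer loop
      vertex 0.0 0.0 0.0
      vertex 25.0 0.0 13.0
      vertex 0.0 0.0 13.0
    endloop
  endfacet
  facet normal 0.0000 1.0000 0.0000
    outer loop
      vertex 25.0 8.0 13.0
      vertex 25.0 8.0 0.0
      vertex 0.0 8.0 0.0
    endloop
  endfacet
  facet normal 0.0000 1.0000 0.0000
    outer loop
      vertex 0.0 8.0 13.0
      vertex 25.0 8.0 13.0
      vertex 0.0 8.0 0.0
    endloop
  endfacet
  facet normal -1.0000 0.0000 0.0000
    outer loop
      vertex 0.0 8.0 13.0
      vertex 0.0 8.0 0.0
      vertex 0.0 0.0 0.0
    endloop
  endfacet
  facet normal -1.0000 0.0000 0.0000
    outer loop
      vertex 0.0 0.0 13.0
      vertex 0.0 8.0 13.0
      vertex 0.0 0.0 0.0
    endloop
  endfacet
  facet normal 1.0000 0.0000 0.0000
    outer loop
      vertex 25.0 0.0 0.0
      vertex 25.0 8.0 0.0
      vertex 25.0 8.0 13.0
    endloop
  endfacet
  facet normal 1.0000 0.0000 0.0000
    outer loop
      vertex 25.0 0.0 0.0
      vertex 25.0 8.0 13.0
      vertex 25.0 0.0 13.0
    endloop
  endfacet
endsolid part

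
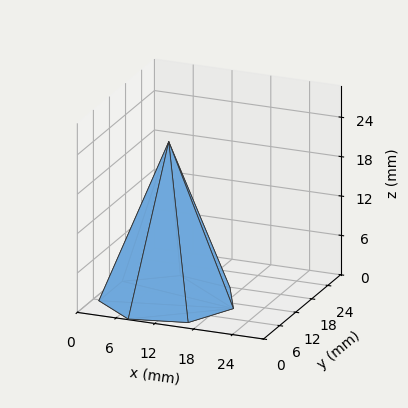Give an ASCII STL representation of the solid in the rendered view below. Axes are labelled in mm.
Reading the render: the shape is a regular 7-sided pyramid, base circumscribed radius ≈ 10 mm, apex at z ≈ 24 mm (dimensions read to the nearest mm from the axis ticks). For the STL, each face is triangulated and given an outward normal.

solid part
  facet normal 0.0000 0.0000 -1.0000
    outer loop
      vertex 7.77 19.75 0.00
      vertex 16.23 17.82 0.00
      vertex 20.00 10.00 0.00
    endloop
  endfacet
  facet normal 0.0000 0.0000 -1.0000
    outer loop
      vertex 0.99 14.34 0.00
      vertex 7.77 19.75 0.00
      vertex 20.00 10.00 0.00
    endloop
  endfacet
  facet normal 0.0000 0.0000 -1.0000
    outer loop
      vertex 0.99 5.66 0.00
      vertex 0.99 14.34 0.00
      vertex 20.00 10.00 0.00
    endloop
  endfacet
  facet normal 0.0000 0.0000 -1.0000
    outer loop
      vertex 7.77 0.25 0.00
      vertex 0.99 5.66 0.00
      vertex 20.00 10.00 0.00
    endloop
  endfacet
  facet normal 0.0000 0.0000 -1.0000
    outer loop
      vertex 16.23 2.18 0.00
      vertex 7.77 0.25 0.00
      vertex 20.00 10.00 0.00
    endloop
  endfacet
  facet normal 0.8433 0.4066 0.3514
    outer loop
      vertex 20.00 10.00 0.00
      vertex 16.23 17.82 0.00
      vertex 10.00 10.00 24.00
    endloop
  endfacet
  facet normal 0.2082 0.9128 0.3515
    outer loop
      vertex 16.23 17.82 0.00
      vertex 7.77 19.75 0.00
      vertex 10.00 10.00 24.00
    endloop
  endfacet
  facet normal -0.5839 0.7318 0.3515
    outer loop
      vertex 7.77 19.75 0.00
      vertex 0.99 14.34 0.00
      vertex 10.00 10.00 24.00
    endloop
  endfacet
  facet normal -0.9362 0.0000 0.3515
    outer loop
      vertex 0.99 14.34 0.00
      vertex 0.99 5.66 0.00
      vertex 10.00 10.00 24.00
    endloop
  endfacet
  facet normal -0.5839 -0.7318 0.3515
    outer loop
      vertex 0.99 5.66 0.00
      vertex 7.77 0.25 0.00
      vertex 10.00 10.00 24.00
    endloop
  endfacet
  facet normal 0.2082 -0.9128 0.3515
    outer loop
      vertex 7.77 0.25 0.00
      vertex 16.23 2.18 0.00
      vertex 10.00 10.00 24.00
    endloop
  endfacet
  facet normal 0.8433 -0.4066 0.3514
    outer loop
      vertex 16.23 2.18 0.00
      vertex 20.00 10.00 0.00
      vertex 10.00 10.00 24.00
    endloop
  endfacet
endsolid part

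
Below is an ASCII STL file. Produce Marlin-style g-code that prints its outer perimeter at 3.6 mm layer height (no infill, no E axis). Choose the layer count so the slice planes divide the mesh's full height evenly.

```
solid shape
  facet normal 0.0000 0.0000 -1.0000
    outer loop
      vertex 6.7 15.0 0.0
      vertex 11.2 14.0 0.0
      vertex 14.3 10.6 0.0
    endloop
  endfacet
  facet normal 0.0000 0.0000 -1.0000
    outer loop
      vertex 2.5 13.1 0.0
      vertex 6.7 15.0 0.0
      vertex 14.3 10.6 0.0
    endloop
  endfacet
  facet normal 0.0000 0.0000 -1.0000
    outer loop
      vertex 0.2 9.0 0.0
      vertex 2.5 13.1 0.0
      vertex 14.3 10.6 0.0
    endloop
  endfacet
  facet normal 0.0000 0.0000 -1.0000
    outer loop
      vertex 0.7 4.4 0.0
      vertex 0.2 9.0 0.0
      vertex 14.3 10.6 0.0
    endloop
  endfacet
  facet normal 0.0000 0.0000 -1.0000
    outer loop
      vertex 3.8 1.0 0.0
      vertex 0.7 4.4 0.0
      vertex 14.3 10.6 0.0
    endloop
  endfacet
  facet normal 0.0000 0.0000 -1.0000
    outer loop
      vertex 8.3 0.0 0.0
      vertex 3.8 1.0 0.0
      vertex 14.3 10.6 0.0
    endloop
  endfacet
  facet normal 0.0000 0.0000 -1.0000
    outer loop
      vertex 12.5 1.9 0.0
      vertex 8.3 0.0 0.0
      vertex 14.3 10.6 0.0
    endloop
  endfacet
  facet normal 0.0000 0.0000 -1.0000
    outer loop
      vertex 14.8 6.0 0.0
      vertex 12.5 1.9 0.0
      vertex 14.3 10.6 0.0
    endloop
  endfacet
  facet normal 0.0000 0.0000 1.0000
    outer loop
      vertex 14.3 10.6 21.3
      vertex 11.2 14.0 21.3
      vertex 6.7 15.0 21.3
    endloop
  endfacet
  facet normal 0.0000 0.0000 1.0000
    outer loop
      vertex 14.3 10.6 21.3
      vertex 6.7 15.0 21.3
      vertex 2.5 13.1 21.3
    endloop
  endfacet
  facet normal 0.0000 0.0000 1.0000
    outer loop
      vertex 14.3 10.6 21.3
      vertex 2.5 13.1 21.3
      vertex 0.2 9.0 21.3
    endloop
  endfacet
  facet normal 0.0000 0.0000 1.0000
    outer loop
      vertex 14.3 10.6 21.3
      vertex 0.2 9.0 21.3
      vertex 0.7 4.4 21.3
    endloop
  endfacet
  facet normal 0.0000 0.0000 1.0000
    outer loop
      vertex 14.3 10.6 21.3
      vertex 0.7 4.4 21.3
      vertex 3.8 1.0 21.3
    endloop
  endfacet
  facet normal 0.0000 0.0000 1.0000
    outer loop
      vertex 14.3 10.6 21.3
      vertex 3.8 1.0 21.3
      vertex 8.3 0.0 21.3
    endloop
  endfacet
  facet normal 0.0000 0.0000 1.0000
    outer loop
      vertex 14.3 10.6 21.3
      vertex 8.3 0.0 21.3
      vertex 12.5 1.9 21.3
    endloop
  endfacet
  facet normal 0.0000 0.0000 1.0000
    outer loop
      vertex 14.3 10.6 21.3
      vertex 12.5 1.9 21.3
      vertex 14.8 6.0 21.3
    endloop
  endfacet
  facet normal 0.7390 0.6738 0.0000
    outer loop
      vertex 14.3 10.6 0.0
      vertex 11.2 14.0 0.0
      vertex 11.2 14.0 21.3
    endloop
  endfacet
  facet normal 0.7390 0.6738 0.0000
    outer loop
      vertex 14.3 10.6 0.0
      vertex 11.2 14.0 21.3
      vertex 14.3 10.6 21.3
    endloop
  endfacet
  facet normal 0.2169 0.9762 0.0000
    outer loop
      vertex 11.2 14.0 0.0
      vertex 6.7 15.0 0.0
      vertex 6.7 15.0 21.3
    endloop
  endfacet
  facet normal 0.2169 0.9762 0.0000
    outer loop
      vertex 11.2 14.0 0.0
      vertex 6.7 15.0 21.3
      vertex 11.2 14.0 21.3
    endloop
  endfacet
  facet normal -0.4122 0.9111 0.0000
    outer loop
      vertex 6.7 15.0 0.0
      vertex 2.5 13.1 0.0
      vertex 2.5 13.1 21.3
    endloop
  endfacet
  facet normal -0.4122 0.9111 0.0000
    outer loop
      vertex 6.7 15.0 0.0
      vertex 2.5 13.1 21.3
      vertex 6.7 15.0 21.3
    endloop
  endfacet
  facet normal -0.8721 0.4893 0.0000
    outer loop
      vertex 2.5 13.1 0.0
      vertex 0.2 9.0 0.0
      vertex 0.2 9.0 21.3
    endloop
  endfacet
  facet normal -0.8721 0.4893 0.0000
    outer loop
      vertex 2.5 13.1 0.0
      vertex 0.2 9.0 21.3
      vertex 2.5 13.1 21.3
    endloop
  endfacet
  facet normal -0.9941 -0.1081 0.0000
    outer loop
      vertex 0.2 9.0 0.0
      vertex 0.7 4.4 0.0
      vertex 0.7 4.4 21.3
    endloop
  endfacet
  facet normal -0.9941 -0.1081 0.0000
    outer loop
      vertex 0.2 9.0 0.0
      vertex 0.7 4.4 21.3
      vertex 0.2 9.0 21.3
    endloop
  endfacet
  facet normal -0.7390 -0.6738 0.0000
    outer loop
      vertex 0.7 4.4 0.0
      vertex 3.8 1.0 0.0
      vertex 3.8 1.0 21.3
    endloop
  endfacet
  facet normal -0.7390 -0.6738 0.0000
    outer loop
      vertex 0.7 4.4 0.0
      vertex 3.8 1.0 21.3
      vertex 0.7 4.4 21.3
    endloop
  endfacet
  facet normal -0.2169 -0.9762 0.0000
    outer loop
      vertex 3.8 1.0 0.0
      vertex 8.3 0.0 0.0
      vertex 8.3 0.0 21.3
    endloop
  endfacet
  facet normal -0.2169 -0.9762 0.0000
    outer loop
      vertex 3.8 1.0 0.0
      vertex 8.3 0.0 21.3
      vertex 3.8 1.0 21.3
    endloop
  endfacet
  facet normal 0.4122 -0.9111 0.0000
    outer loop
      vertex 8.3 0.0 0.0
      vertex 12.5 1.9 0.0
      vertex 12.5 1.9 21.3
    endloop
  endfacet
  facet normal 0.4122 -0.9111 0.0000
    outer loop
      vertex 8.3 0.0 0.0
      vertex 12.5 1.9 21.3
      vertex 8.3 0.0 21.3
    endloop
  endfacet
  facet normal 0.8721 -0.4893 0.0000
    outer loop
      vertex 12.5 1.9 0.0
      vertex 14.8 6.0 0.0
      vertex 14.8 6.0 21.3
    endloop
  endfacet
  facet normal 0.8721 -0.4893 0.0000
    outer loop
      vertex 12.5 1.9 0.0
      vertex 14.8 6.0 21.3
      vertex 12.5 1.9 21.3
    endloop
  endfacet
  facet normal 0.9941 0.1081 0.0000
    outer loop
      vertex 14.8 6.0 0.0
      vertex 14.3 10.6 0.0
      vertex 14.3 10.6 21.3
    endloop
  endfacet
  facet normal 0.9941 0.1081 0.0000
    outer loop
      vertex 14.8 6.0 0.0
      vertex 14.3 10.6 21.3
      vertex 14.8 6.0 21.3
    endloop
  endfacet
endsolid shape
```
; perimeter-only toolpath
G21 ; units = mm
G90 ; absolute positioning
G28 ; home
; layer 1
G0 Z3.6
G0 X14.3 Y10.6
G1 X11.2 Y14.0
G1 X6.7 Y15.0
G1 X2.5 Y13.1
G1 X0.2 Y9.0
G1 X0.7 Y4.4
G1 X3.8 Y1.0
G1 X8.3 Y0.0
G1 X12.5 Y1.9
G1 X14.8 Y6.0
G1 X14.3 Y10.6
; layer 2
G0 Z7.1
G0 X14.3 Y10.6
G1 X11.2 Y14.0
G1 X6.7 Y15.0
G1 X2.5 Y13.1
G1 X0.2 Y9.0
G1 X0.7 Y4.4
G1 X3.8 Y1.0
G1 X8.3 Y0.0
G1 X12.5 Y1.9
G1 X14.8 Y6.0
G1 X14.3 Y10.6
; layer 3
G0 Z10.7
G0 X14.3 Y10.6
G1 X11.2 Y14.0
G1 X6.7 Y15.0
G1 X2.5 Y13.1
G1 X0.2 Y9.0
G1 X0.7 Y4.4
G1 X3.8 Y1.0
G1 X8.3 Y0.0
G1 X12.5 Y1.9
G1 X14.8 Y6.0
G1 X14.3 Y10.6
; layer 4
G0 Z14.2
G0 X14.3 Y10.6
G1 X11.2 Y14.0
G1 X6.7 Y15.0
G1 X2.5 Y13.1
G1 X0.2 Y9.0
G1 X0.7 Y4.4
G1 X3.8 Y1.0
G1 X8.3 Y0.0
G1 X12.5 Y1.9
G1 X14.8 Y6.0
G1 X14.3 Y10.6
; layer 5
G0 Z17.8
G0 X14.3 Y10.6
G1 X11.2 Y14.0
G1 X6.7 Y15.0
G1 X2.5 Y13.1
G1 X0.2 Y9.0
G1 X0.7 Y4.4
G1 X3.8 Y1.0
G1 X8.3 Y0.0
G1 X12.5 Y1.9
G1 X14.8 Y6.0
G1 X14.3 Y10.6
; layer 6
G0 Z21.3
G0 X14.3 Y10.6
G1 X11.2 Y14.0
G1 X6.7 Y15.0
G1 X2.5 Y13.1
G1 X0.2 Y9.0
G1 X0.7 Y4.4
G1 X3.8 Y1.0
G1 X8.3 Y0.0
G1 X12.5 Y1.9
G1 X14.8 Y6.0
G1 X14.3 Y10.6
M2 ; end

The solid is a regular 10-sided prism (a cylinder approximated with 10 flat sides), circumscribed radius ≈ 7.5 mm, height ≈ 21.3 mm. Slicing at Δz = 3.6 mm — 6 equal slices spanning the solid's height, so layer i sits at z = i·h/6 — gives 6 non-empty perimeters. Each is a 10-segment closed polygon; G0 lifts to the layer z and rapids to the start vertex, then G1 traces the edges.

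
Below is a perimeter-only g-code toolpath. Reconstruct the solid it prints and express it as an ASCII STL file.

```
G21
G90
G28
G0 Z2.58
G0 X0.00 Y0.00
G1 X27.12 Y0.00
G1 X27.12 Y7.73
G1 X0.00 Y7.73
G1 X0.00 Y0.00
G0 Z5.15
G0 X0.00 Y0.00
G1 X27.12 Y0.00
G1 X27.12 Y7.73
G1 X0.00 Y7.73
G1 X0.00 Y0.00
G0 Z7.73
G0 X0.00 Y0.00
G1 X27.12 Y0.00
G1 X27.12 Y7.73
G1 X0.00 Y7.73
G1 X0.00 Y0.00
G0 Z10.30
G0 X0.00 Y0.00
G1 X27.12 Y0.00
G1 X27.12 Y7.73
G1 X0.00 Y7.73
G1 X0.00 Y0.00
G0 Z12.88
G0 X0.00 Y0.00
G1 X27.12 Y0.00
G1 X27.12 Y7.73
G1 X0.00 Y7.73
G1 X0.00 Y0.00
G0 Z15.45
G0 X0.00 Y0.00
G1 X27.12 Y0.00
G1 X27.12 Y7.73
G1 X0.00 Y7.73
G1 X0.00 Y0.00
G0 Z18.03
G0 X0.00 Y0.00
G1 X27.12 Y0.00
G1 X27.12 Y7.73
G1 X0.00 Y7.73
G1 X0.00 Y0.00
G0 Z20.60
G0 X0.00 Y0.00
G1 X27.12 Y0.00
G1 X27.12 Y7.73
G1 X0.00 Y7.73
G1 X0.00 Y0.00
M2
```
solid part
  facet normal 0.0000 0.0000 -1.0000
    outer loop
      vertex 27.12 7.73 0.00
      vertex 27.12 0.00 0.00
      vertex 0.00 0.00 0.00
    endloop
  endfacet
  facet normal 0.0000 0.0000 -1.0000
    outer loop
      vertex 0.00 7.73 0.00
      vertex 27.12 7.73 0.00
      vertex 0.00 0.00 0.00
    endloop
  endfacet
  facet normal 0.0000 0.0000 1.0000
    outer loop
      vertex 0.00 0.00 20.60
      vertex 27.12 0.00 20.60
      vertex 27.12 7.73 20.60
    endloop
  endfacet
  facet normal 0.0000 0.0000 1.0000
    outer loop
      vertex 0.00 0.00 20.60
      vertex 27.12 7.73 20.60
      vertex 0.00 7.73 20.60
    endloop
  endfacet
  facet normal 0.0000 -1.0000 0.0000
    outer loop
      vertex 0.00 0.00 0.00
      vertex 27.12 0.00 0.00
      vertex 27.12 0.00 20.60
    endloop
  endfacet
  facet normal 0.0000 -1.0000 0.0000
    outer loop
      vertex 0.00 0.00 0.00
      vertex 27.12 0.00 20.60
      vertex 0.00 0.00 20.60
    endloop
  endfacet
  facet normal 0.0000 1.0000 0.0000
    outer loop
      vertex 27.12 7.73 20.60
      vertex 27.12 7.73 0.00
      vertex 0.00 7.73 0.00
    endloop
  endfacet
  facet normal 0.0000 1.0000 0.0000
    outer loop
      vertex 0.00 7.73 20.60
      vertex 27.12 7.73 20.60
      vertex 0.00 7.73 0.00
    endloop
  endfacet
  facet normal -1.0000 0.0000 0.0000
    outer loop
      vertex 0.00 7.73 20.60
      vertex 0.00 7.73 0.00
      vertex 0.00 0.00 0.00
    endloop
  endfacet
  facet normal -1.0000 0.0000 0.0000
    outer loop
      vertex 0.00 0.00 20.60
      vertex 0.00 7.73 20.60
      vertex 0.00 0.00 0.00
    endloop
  endfacet
  facet normal 1.0000 0.0000 0.0000
    outer loop
      vertex 27.12 0.00 0.00
      vertex 27.12 7.73 0.00
      vertex 27.12 7.73 20.60
    endloop
  endfacet
  facet normal 1.0000 0.0000 0.0000
    outer loop
      vertex 27.12 0.00 0.00
      vertex 27.12 7.73 20.60
      vertex 27.12 0.00 20.60
    endloop
  endfacet
endsolid part

The G0 Z moves step by Δz≈2.58 mm. Every layer's G1 loop is the same polygon, so the solid is a straight extrusion of it from z=0 to z≈20.6. Closing with flat bottom and top caps and triangulating gives 12 facets — a rectangular box, roughly 27.1 × 7.73 mm footprint and 20.6 mm tall.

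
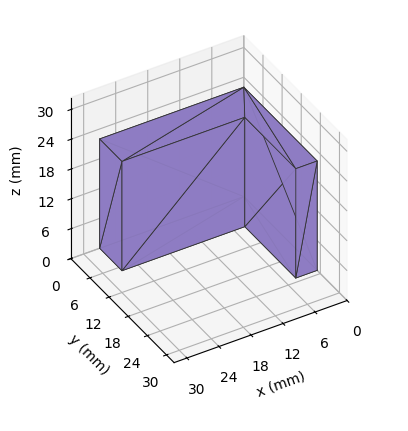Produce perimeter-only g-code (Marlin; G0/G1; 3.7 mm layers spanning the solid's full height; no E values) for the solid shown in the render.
Reading the render: the shape is an L-shaped prism: outer 27 × 23 mm, arm thicknesses ≈ 7 mm (horizontal) and 4 mm (vertical), extruded 22 mm in z (dimensions read to the nearest mm from the axis ticks). For the g-code, the solid's height is divided into equal slices at the stated Δz and each level perimeter traced with G1 moves after a G0 lift.

; perimeter-only toolpath
G21 ; units = mm
G90 ; absolute positioning
G28 ; home
; layer 1
G0 Z3.7
G0 X0.0 Y0.0
G1 X27.0 Y0.0
G1 X27.0 Y7.0
G1 X4.0 Y7.0
G1 X4.0 Y23.0
G1 X0.0 Y23.0
G1 X0.0 Y0.0
; layer 2
G0 Z7.3
G0 X0.0 Y0.0
G1 X27.0 Y0.0
G1 X27.0 Y7.0
G1 X4.0 Y7.0
G1 X4.0 Y23.0
G1 X0.0 Y23.0
G1 X0.0 Y0.0
; layer 3
G0 Z11.0
G0 X0.0 Y0.0
G1 X27.0 Y0.0
G1 X27.0 Y7.0
G1 X4.0 Y7.0
G1 X4.0 Y23.0
G1 X0.0 Y23.0
G1 X0.0 Y0.0
; layer 4
G0 Z14.7
G0 X0.0 Y0.0
G1 X27.0 Y0.0
G1 X27.0 Y7.0
G1 X4.0 Y7.0
G1 X4.0 Y23.0
G1 X0.0 Y23.0
G1 X0.0 Y0.0
; layer 5
G0 Z18.3
G0 X0.0 Y0.0
G1 X27.0 Y0.0
G1 X27.0 Y7.0
G1 X4.0 Y7.0
G1 X4.0 Y23.0
G1 X0.0 Y23.0
G1 X0.0 Y0.0
; layer 6
G0 Z22.0
G0 X0.0 Y0.0
G1 X27.0 Y0.0
G1 X27.0 Y7.0
G1 X4.0 Y7.0
G1 X4.0 Y23.0
G1 X0.0 Y23.0
G1 X0.0 Y0.0
M2 ; end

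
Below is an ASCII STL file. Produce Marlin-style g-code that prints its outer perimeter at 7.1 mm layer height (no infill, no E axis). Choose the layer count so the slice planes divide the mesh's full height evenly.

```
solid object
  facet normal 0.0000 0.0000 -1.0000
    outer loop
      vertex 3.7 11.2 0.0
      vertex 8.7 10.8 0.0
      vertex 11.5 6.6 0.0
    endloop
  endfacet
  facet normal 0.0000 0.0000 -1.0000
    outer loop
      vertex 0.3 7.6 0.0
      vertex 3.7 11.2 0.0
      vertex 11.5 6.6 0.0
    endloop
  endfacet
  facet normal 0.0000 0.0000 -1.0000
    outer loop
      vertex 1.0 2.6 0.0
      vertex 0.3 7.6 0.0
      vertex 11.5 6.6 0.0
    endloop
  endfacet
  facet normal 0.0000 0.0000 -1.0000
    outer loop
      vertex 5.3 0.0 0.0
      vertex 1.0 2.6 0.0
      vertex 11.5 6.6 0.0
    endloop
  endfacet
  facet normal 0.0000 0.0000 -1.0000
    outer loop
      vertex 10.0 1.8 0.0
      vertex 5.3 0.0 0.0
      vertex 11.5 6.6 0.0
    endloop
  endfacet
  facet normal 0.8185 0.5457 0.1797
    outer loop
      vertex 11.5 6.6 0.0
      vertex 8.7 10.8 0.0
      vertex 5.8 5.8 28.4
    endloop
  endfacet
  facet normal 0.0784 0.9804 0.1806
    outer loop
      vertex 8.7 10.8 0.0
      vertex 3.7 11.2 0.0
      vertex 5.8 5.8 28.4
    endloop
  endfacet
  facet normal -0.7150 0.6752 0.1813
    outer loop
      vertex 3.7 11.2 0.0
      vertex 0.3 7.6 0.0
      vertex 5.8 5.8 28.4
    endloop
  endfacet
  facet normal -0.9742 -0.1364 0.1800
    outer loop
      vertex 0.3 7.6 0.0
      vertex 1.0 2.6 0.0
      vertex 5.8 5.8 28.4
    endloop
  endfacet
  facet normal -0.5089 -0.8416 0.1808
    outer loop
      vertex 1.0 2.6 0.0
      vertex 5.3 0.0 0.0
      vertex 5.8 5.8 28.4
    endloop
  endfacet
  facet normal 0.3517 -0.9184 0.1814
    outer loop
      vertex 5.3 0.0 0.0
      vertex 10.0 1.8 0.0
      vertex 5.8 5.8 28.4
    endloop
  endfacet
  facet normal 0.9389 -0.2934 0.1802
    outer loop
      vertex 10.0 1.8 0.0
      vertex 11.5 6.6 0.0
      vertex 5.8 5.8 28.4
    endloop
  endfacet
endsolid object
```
; perimeter-only toolpath
G21 ; units = mm
G90 ; absolute positioning
G28 ; home
; layer 1
G0 Z7.1
G0 X10.1 Y6.4
G1 X8.0 Y9.6
G1 X4.2 Y9.8
G1 X1.7 Y7.1
G1 X2.2 Y3.4
G1 X5.4 Y1.4
G1 X8.9 Y2.8
G1 X10.1 Y6.4
; layer 2
G0 Z14.2
G0 X8.7 Y6.2
G1 X7.2 Y8.3
G1 X4.8 Y8.5
G1 X3.0 Y6.7
G1 X3.4 Y4.2
G1 X5.5 Y2.9
G1 X7.9 Y3.8
G1 X8.7 Y6.2
; layer 3
G0 Z21.3
G0 X7.2 Y6.0
G1 X6.5 Y7.1
G1 X5.3 Y7.2
G1 X4.4 Y6.2
G1 X4.6 Y5.0
G1 X5.7 Y4.3
G1 X6.9 Y4.8
G1 X7.2 Y6.0
M2 ; end

The solid is a regular 7-sided pyramid, base circumscribed radius ≈ 5.8 mm, apex at z ≈ 28.4 mm. Slicing at Δz = 7.1 mm — 4 equal slices spanning the solid's height, so layer i sits at z = i·h/4 — gives 3 non-empty perimeters. Each is a 7-segment closed polygon; G0 lifts to the layer z and rapids to the start vertex, then G1 traces the edges. The cross-section shrinks linearly with z (the slice at the apex is degenerate and omitted).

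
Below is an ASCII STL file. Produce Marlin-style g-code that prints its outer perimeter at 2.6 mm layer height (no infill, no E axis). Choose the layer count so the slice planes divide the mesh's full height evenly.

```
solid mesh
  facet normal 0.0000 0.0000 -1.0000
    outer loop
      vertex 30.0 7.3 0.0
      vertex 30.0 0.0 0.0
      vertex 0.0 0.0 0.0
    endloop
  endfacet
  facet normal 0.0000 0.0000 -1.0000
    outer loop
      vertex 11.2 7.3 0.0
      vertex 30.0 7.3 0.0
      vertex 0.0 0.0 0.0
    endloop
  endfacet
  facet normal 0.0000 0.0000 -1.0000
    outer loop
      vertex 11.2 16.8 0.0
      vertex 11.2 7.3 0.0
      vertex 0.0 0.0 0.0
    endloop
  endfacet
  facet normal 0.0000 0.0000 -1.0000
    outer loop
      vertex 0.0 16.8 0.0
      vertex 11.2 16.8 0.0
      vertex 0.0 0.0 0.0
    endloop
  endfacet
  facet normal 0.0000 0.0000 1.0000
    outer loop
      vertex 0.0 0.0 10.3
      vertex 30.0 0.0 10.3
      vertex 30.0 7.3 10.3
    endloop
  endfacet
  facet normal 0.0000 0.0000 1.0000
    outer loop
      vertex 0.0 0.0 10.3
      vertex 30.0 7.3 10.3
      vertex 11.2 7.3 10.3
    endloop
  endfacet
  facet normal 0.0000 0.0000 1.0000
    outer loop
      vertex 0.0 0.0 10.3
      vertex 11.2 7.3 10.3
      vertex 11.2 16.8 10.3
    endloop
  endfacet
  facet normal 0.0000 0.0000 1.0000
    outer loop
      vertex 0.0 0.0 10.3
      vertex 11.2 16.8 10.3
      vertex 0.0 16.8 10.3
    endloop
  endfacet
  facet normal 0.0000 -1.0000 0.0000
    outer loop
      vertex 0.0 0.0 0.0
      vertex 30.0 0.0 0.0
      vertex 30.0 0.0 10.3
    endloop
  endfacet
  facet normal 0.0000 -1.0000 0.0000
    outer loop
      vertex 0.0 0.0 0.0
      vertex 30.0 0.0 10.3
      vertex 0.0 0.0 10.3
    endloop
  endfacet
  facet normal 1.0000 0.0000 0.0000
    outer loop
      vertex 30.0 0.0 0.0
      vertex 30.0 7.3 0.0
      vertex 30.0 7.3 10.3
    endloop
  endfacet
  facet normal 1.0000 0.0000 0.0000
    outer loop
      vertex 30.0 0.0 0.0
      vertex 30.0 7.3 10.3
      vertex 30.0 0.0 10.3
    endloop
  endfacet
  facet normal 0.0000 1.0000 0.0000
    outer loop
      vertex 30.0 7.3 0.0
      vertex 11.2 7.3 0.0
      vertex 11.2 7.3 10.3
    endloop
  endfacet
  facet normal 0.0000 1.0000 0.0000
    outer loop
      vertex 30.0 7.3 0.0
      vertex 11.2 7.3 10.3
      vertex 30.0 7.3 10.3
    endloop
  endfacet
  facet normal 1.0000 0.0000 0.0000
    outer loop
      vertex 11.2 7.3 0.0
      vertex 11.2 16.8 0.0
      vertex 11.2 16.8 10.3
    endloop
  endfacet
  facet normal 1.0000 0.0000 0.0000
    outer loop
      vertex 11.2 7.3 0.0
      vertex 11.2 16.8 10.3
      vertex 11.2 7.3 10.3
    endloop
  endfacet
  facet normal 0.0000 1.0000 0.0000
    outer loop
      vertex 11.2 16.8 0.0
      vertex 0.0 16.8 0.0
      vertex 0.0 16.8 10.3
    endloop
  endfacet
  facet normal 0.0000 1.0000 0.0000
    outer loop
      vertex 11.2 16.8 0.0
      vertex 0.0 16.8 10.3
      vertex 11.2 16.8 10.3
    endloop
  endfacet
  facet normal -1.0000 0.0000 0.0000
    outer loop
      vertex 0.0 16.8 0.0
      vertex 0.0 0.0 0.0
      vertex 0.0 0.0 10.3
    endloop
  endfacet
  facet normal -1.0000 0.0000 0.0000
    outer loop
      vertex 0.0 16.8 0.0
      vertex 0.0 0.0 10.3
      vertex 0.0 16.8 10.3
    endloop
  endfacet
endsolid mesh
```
; perimeter-only toolpath
G21 ; units = mm
G90 ; absolute positioning
G28 ; home
; layer 1
G0 Z2.6
G0 X0.0 Y0.0
G1 X30.0 Y0.0
G1 X30.0 Y7.3
G1 X11.2 Y7.3
G1 X11.2 Y16.8
G1 X0.0 Y16.8
G1 X0.0 Y0.0
; layer 2
G0 Z5.2
G0 X0.0 Y0.0
G1 X30.0 Y0.0
G1 X30.0 Y7.3
G1 X11.2 Y7.3
G1 X11.2 Y16.8
G1 X0.0 Y16.8
G1 X0.0 Y0.0
; layer 3
G0 Z7.7
G0 X0.0 Y0.0
G1 X30.0 Y0.0
G1 X30.0 Y7.3
G1 X11.2 Y7.3
G1 X11.2 Y16.8
G1 X0.0 Y16.8
G1 X0.0 Y0.0
; layer 4
G0 Z10.3
G0 X0.0 Y0.0
G1 X30.0 Y0.0
G1 X30.0 Y7.3
G1 X11.2 Y7.3
G1 X11.2 Y16.8
G1 X0.0 Y16.8
G1 X0.0 Y0.0
M2 ; end

The solid is an L-shaped prism: outer 30 × 16.8 mm, arm thicknesses ≈ 7.3 mm (horizontal) and 11.2 mm (vertical), extruded 10.3 mm in z. Slicing at Δz = 2.6 mm — 4 equal slices spanning the solid's height, so layer i sits at z = i·h/4 — gives 4 non-empty perimeters. Each is a 6-segment closed polygon; G0 lifts to the layer z and rapids to the start vertex, then G1 traces the edges.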